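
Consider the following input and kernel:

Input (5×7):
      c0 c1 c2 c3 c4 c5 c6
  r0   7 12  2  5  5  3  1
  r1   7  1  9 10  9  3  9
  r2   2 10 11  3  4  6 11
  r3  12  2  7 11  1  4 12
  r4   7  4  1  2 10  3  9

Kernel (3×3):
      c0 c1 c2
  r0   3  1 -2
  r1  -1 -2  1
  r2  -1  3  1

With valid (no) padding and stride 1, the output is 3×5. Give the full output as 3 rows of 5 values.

Output[0,0]: The receptive field on the input at this output position is [7 12 2 / 7 1 9 / 2 10 11]. Elementwise product with the kernel and sum: 7·3 + 12·1 + 2·-2 + 7·-1 + 1·-2 + 9·1 + 2·-1 + 10·3 + 11·1.
Output[0,1]: The receptive field on the input at this output position is [12 2 5 / 1 9 10 / 10 11 3]. Elementwise product with the kernel and sum: 12·3 + 2·1 + 5·-2 + 1·-1 + 9·-2 + 10·1 + 10·-1 + 11·3 + 3·1.

68 45 -17 4 35
-6 -7 33 24 30
-9 31 15 23 7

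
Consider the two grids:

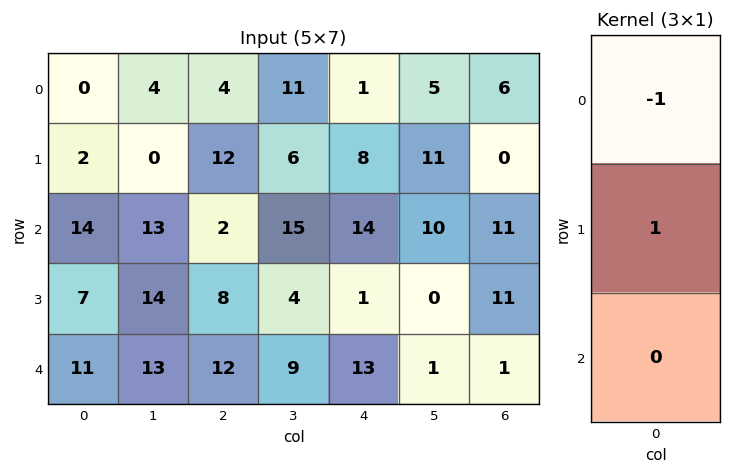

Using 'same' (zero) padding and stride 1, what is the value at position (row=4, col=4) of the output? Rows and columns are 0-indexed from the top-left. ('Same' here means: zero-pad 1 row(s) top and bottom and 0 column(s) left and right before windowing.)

12

The receptive field on the zero-padded input at this output position is [1 / 13 / 0]. Elementwise product with the kernel and sum: 1·-1 + 13·1.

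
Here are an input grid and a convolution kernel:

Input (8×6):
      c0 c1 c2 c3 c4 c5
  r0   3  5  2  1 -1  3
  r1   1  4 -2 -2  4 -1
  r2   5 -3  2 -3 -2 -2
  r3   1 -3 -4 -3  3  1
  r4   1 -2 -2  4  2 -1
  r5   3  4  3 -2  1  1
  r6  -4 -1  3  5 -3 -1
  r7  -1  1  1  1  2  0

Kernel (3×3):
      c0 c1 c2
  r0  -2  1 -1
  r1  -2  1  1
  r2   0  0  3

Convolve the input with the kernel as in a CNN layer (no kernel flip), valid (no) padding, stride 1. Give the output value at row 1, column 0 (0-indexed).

-19

The receptive field on the input at this output position is [1 4 -2 / 5 -3 2 / 1 -3 -4]. Elementwise product with the kernel and sum: 1·-2 + 4·1 + -2·-1 + 5·-2 + -3·1 + 2·1 + -4·3.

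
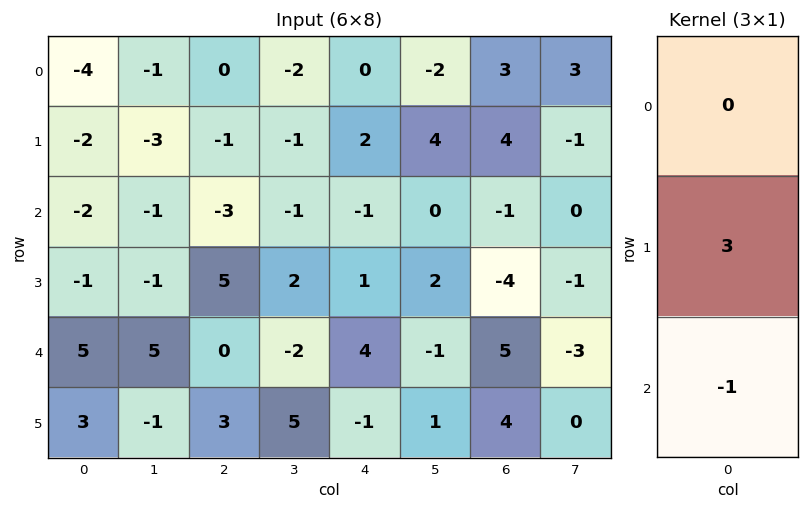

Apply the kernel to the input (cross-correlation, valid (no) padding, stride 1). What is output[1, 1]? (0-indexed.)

The receptive field on the input at this output position is [-3 / -1 / -1]. Elementwise product with the kernel and sum: -1·3 + -1·-1.

-2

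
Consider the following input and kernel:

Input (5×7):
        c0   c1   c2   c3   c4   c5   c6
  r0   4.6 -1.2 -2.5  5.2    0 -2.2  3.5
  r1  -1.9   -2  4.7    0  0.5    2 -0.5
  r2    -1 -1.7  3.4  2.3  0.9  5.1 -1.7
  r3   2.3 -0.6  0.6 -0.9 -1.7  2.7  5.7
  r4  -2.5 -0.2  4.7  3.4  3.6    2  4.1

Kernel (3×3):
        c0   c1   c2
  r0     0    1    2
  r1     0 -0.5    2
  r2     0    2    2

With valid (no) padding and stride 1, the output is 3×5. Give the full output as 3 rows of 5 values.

Output[0,0]: The receptive field on the input at this output position is [4.6 -1.2 -2.5 / -1.9 -2 4.7 / -1 -1.7 3.4]. Elementwise product with the kernel and sum: -1.2·1 + -2.5·2 + -2·-0.5 + 4.7·2 + -1.7·2 + 3.4·2.
Output[0,1]: The receptive field on the input at this output position is [-1.2 -2.5 5.2 / -2 4.7 0 / -1.7 3.4 2.3]. Elementwise product with the kernel and sum: -2.5·1 + 5.2·2 + 4.7·-0.5 + 0·2 + 3.4·2 + 2.3·2.

7.6 16.95 12.6 11.35 9.6
15.05 7 -3.55 16.25 11.85
15.6 22.1 15.15 28.55 23.95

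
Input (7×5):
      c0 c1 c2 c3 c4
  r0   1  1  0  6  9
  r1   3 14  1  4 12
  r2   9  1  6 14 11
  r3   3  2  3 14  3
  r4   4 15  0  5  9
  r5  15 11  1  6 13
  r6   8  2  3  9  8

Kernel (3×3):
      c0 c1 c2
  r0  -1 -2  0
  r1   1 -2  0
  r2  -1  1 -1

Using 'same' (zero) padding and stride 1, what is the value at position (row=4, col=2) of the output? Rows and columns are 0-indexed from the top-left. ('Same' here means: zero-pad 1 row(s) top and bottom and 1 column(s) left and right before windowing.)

The receptive field on the zero-padded input at this output position is [2 3 14 / 15 0 5 / 11 1 6]. Elementwise product with the kernel and sum: 2·-1 + 3·-2 + 15·1 + 0·-2 + 11·-1 + 1·1 + 6·-1.

-9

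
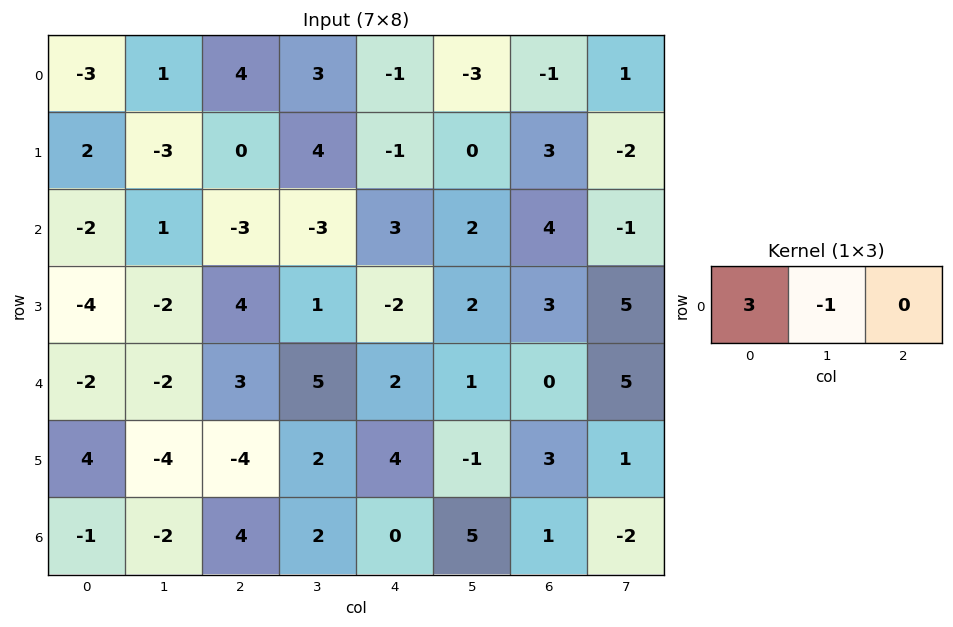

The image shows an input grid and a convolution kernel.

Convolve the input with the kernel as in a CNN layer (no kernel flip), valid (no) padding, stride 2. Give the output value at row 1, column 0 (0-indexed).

-7

The receptive field on the input at this output position is [-2 1 -3]. Elementwise product with the kernel and sum: -2·3 + 1·-1.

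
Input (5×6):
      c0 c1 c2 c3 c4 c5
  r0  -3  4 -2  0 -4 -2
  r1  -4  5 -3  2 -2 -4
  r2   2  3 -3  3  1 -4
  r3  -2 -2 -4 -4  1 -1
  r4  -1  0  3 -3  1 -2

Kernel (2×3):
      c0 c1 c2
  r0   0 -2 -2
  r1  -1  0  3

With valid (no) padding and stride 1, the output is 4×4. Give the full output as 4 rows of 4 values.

Output[0,0]: The receptive field on the input at this output position is [-3 4 -2 / -4 5 -3]. Elementwise product with the kernel and sum: 4·-2 + -2·-2 + -4·-1 + -3·3.
Output[0,1]: The receptive field on the input at this output position is [4 -2 0 / 5 -3 2]. Elementwise product with the kernel and sum: -2·-2 + 0·-2 + 5·-1 + 2·3.

-9 5 5 -2
-15 8 6 -3
-10 -10 -1 7
22 7 6 -3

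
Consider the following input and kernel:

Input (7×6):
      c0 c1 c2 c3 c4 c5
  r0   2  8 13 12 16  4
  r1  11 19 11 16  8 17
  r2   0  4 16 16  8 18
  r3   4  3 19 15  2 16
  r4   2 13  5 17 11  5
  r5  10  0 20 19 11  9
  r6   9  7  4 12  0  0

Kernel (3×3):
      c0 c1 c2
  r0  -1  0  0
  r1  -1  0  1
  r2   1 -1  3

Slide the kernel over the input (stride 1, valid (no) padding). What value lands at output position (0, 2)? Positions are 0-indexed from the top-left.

8

The receptive field on the input at this output position is [13 12 16 / 11 16 8 / 16 16 8]. Elementwise product with the kernel and sum: 13·-1 + 11·-1 + 8·1 + 16·1 + 16·-1 + 8·3.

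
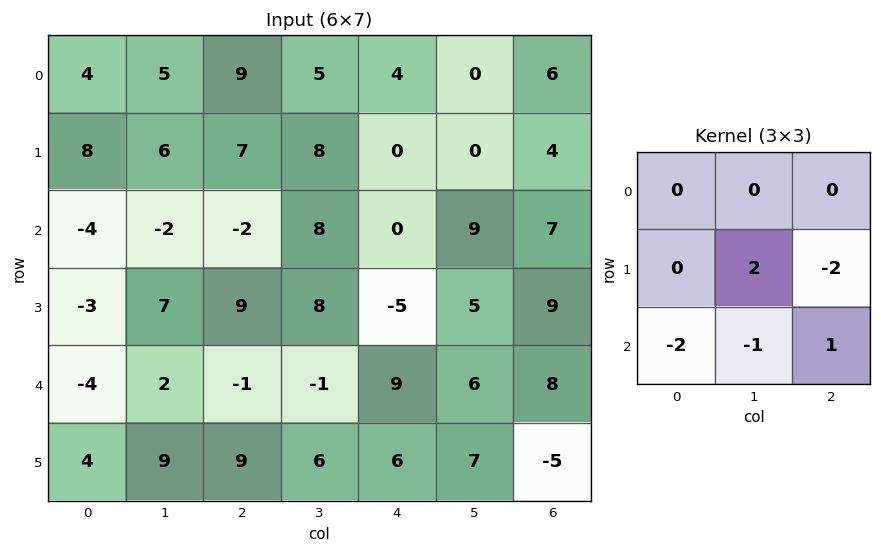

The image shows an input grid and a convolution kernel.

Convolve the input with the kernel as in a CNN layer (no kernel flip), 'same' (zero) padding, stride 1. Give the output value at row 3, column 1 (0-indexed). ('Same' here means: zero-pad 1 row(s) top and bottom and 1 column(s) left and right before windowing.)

1

The receptive field on the zero-padded input at this output position is [-4 -2 -2 / -3 7 9 / -4 2 -1]. Elementwise product with the kernel and sum: 7·2 + 9·-2 + -4·-2 + 2·-1 + -1·1.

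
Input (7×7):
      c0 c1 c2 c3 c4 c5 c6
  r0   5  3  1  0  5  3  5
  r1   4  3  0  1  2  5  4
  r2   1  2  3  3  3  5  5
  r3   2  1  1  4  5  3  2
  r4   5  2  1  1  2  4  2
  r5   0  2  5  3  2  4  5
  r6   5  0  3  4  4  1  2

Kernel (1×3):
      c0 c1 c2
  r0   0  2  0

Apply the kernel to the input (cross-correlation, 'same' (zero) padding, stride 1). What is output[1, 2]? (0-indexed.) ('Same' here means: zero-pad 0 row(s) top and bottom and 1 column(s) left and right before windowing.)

The receptive field on the zero-padded input at this output position is [3 0 1]. Elementwise product with the kernel and sum: 0·2.

0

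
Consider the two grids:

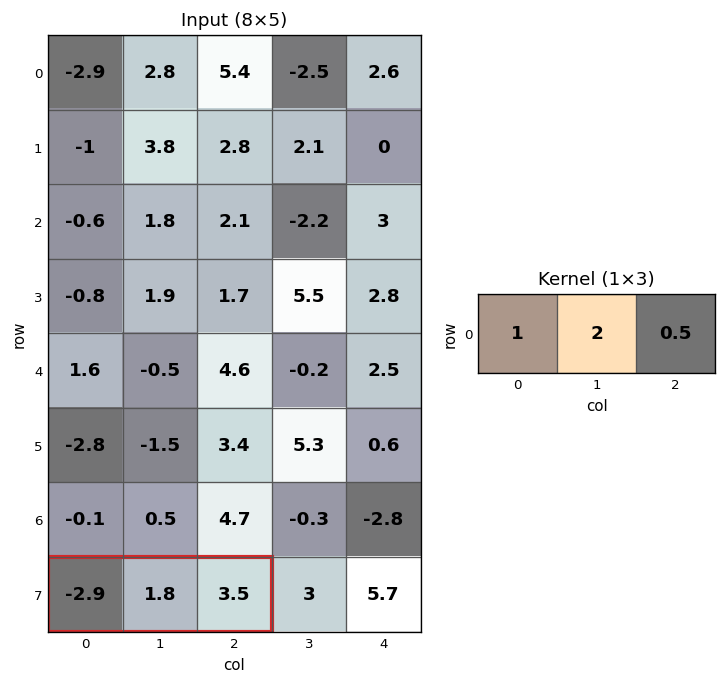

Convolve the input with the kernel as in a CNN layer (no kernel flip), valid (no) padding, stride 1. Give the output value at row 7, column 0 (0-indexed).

2.45

The receptive field on the input at this output position is [-2.9 1.8 3.5]. Elementwise product with the kernel and sum: -2.9·1 + 1.8·2 + 3.5·0.5.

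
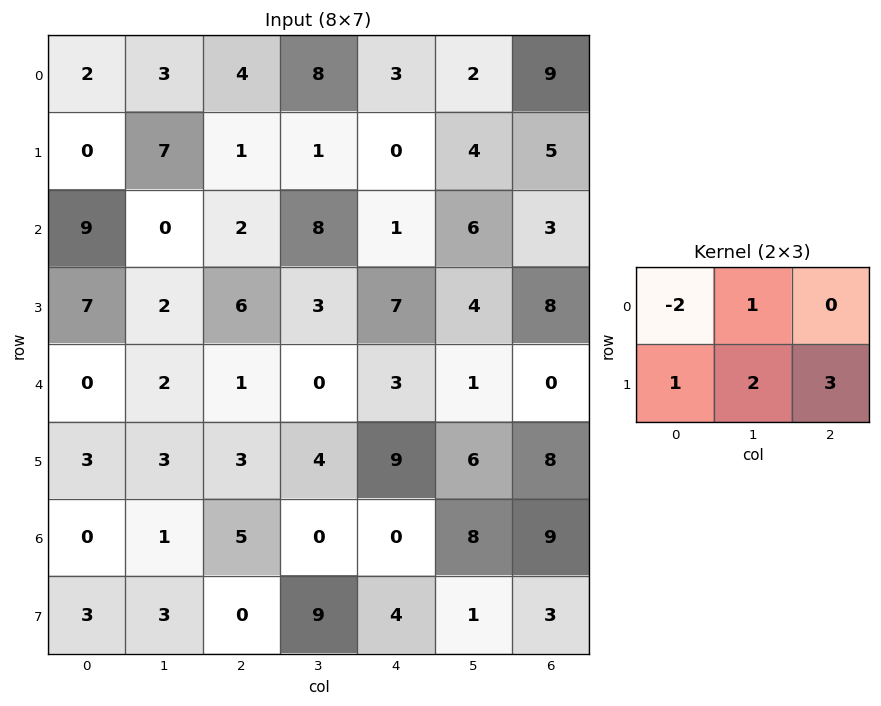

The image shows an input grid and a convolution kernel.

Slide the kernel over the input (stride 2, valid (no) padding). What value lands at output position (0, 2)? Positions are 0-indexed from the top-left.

The receptive field on the input at this output position is [3 2 9 / 0 4 5]. Elementwise product with the kernel and sum: 3·-2 + 2·1 + 0·1 + 4·2 + 5·3.

19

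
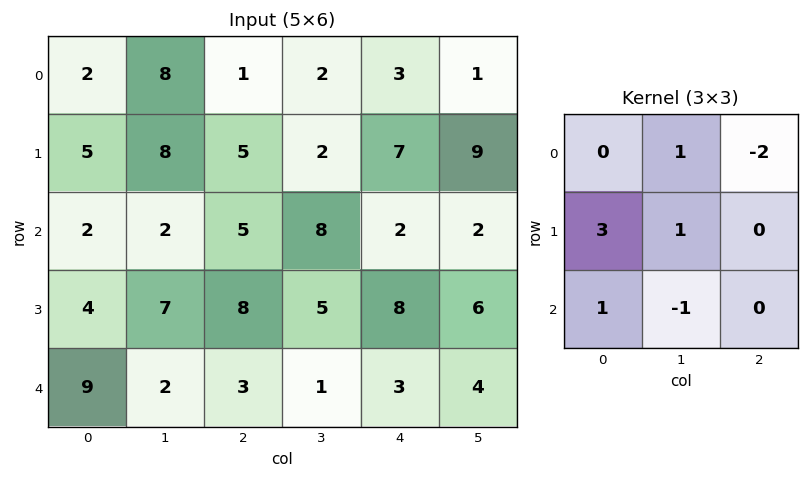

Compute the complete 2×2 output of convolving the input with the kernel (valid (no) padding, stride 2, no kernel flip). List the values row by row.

29 10
18 35

Output[0,0]: The receptive field on the input at this output position is [2 8 1 / 5 8 5 / 2 2 5]. Elementwise product with the kernel and sum: 8·1 + 1·-2 + 5·3 + 8·1 + 2·1 + 2·-1.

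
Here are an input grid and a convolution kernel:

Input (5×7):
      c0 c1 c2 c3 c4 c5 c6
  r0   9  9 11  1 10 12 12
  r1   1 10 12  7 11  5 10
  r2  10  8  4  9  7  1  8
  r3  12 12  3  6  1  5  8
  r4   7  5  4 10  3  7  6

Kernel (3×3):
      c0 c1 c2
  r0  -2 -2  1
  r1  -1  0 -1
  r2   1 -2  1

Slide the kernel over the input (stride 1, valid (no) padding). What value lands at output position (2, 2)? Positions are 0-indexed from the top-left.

The receptive field on the input at this output position is [4 9 7 / 3 6 1 / 4 10 3]. Elementwise product with the kernel and sum: 4·-2 + 9·-2 + 7·1 + 3·-1 + 1·-1 + 4·1 + 10·-2 + 3·1.

-36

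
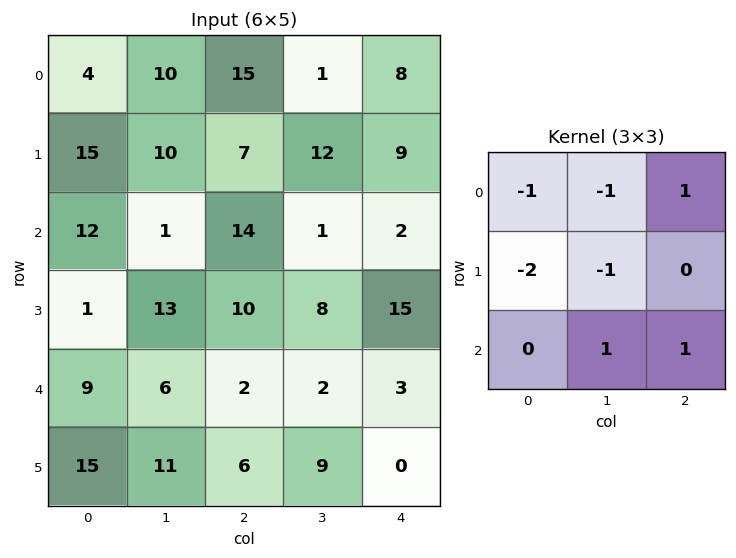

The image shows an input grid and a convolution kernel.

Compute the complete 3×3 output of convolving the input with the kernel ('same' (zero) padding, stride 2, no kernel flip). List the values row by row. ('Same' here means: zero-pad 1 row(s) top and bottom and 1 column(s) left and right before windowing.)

Output[0,0]: The receptive field on the zero-padded input at this output position is [0 0 0 / 0 4 10 / 0 15 10]. Elementwise product with the kernel and sum: 0·-1 + 0·-1 + 0·1 + 0·-2 + 4·-1 + 15·1 + 10·1.
Output[0,1]: The receptive field on the zero-padded input at this output position is [0 0 0 / 10 15 1 / 10 7 12]. Elementwise product with the kernel and sum: 0·-1 + 0·-1 + 0·1 + 10·-2 + 15·-1 + 7·1 + 12·1.

21 -16 -1
-3 -3 -10
29 -14 -30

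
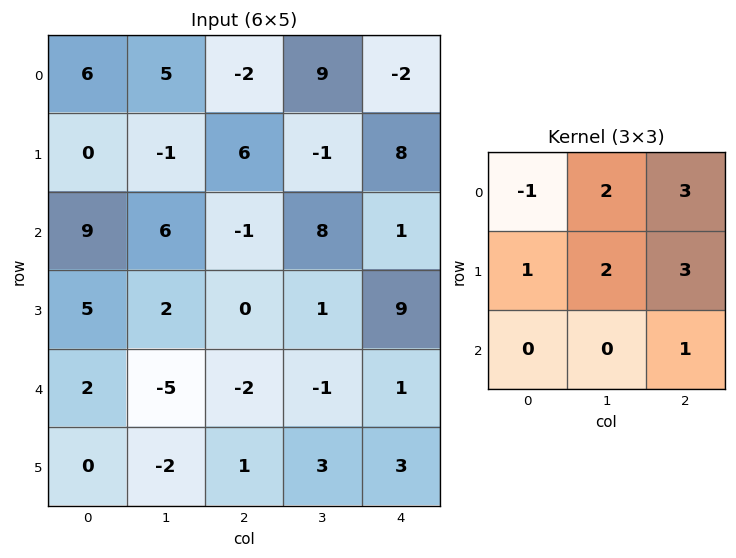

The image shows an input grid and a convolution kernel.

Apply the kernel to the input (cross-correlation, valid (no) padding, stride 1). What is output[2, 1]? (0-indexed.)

20

The receptive field on the input at this output position is [6 -1 8 / 2 0 1 / -5 -2 -1]. Elementwise product with the kernel and sum: 6·-1 + -1·2 + 8·3 + 2·1 + 0·2 + 1·3 + -1·1.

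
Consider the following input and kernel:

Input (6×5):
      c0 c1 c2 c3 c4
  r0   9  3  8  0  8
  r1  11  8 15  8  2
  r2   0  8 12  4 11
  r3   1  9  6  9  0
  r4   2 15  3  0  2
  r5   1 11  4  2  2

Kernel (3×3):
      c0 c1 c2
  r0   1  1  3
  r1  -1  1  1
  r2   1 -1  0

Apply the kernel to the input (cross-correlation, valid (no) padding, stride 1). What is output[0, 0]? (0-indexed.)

The receptive field on the input at this output position is [9 3 8 / 11 8 15 / 0 8 12]. Elementwise product with the kernel and sum: 9·1 + 3·1 + 8·3 + 11·-1 + 8·1 + 15·1 + 0·1 + 8·-1.

40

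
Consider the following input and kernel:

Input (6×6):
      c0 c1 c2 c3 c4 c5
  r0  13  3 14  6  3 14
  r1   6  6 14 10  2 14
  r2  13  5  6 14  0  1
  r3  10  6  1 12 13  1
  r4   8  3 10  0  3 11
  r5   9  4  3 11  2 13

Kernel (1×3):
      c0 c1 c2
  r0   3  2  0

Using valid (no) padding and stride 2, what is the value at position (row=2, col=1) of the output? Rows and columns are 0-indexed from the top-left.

30

The receptive field on the input at this output position is [10 0 3]. Elementwise product with the kernel and sum: 10·3 + 0·2.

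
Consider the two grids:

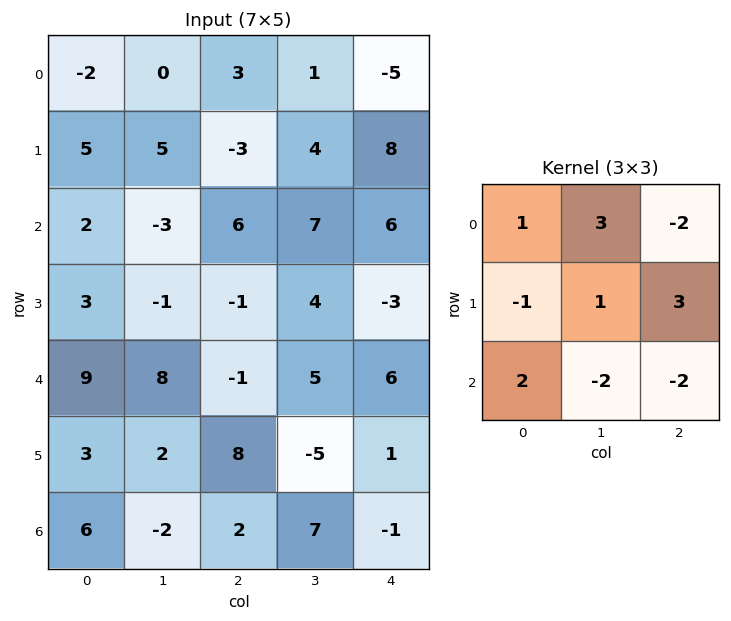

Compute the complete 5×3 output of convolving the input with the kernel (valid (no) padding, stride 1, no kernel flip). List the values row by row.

-19 -21 33
49 10 8
-22 21 -13
-16 -8 65
70 -36 -16

Output[0,0]: The receptive field on the input at this output position is [-2 0 3 / 5 5 -3 / 2 -3 6]. Elementwise product with the kernel and sum: -2·1 + 0·3 + 3·-2 + 5·-1 + 5·1 + -3·3 + 2·2 + -3·-2 + 6·-2.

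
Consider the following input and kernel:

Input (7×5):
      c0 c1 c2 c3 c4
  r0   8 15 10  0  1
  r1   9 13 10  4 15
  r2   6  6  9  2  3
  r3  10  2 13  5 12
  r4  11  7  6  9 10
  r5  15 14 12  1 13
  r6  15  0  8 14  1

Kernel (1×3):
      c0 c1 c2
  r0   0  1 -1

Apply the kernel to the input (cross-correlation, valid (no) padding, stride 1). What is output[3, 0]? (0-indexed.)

-11

The receptive field on the input at this output position is [10 2 13]. Elementwise product with the kernel and sum: 2·1 + 13·-1.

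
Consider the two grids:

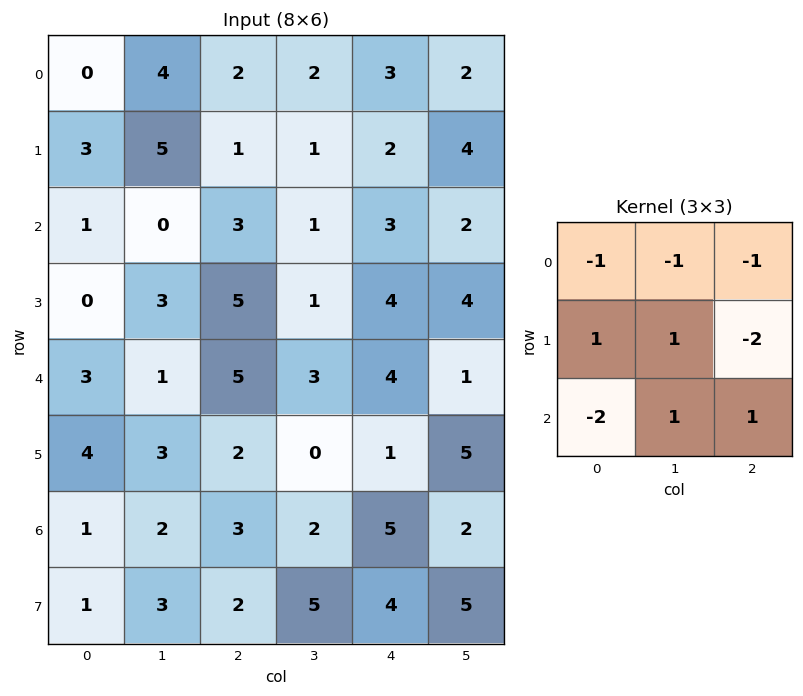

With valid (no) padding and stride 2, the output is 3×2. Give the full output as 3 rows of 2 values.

Output[0,0]: The receptive field on the input at this output position is [0 4 2 / 3 5 1 / 1 0 3]. Elementwise product with the kernel and sum: 0·-1 + 4·-1 + 2·-1 + 3·1 + 5·1 + 1·-2 + 1·-2 + 0·1 + 3·1.

1 -11
-11 -12
-3 -11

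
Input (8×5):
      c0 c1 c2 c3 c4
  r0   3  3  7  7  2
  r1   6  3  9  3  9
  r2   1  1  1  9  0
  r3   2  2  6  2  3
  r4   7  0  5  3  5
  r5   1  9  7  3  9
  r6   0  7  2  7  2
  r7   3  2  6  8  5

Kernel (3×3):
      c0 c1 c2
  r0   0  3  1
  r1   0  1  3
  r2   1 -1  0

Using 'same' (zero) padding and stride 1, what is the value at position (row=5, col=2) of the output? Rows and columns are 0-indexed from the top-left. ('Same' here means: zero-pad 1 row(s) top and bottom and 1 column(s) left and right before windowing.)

39

The receptive field on the zero-padded input at this output position is [0 5 3 / 9 7 3 / 7 2 7]. Elementwise product with the kernel and sum: 5·3 + 3·1 + 7·1 + 3·3 + 7·1 + 2·-1.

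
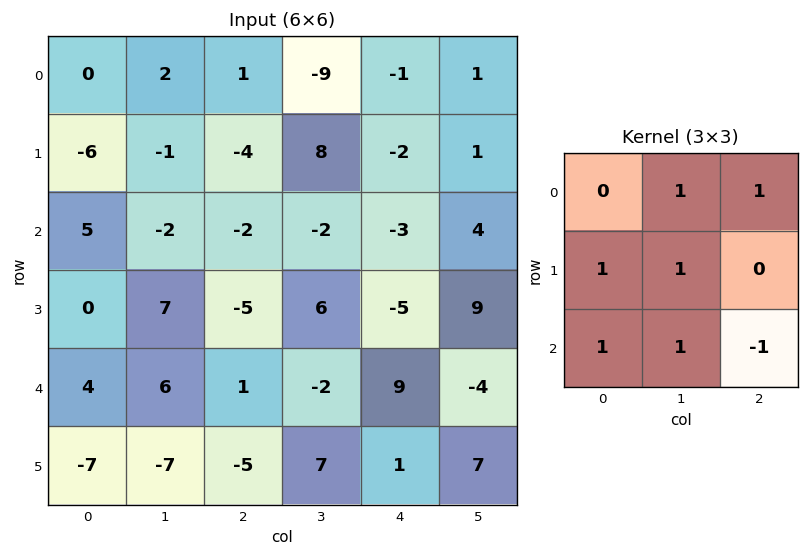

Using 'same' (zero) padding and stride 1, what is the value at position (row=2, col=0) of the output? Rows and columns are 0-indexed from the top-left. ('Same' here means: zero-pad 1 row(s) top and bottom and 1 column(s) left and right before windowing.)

The receptive field on the zero-padded input at this output position is [0 -6 -1 / 0 5 -2 / 0 0 7]. Elementwise product with the kernel and sum: -6·1 + -1·1 + 0·1 + 5·1 + 0·1 + 0·1 + 7·-1.

-9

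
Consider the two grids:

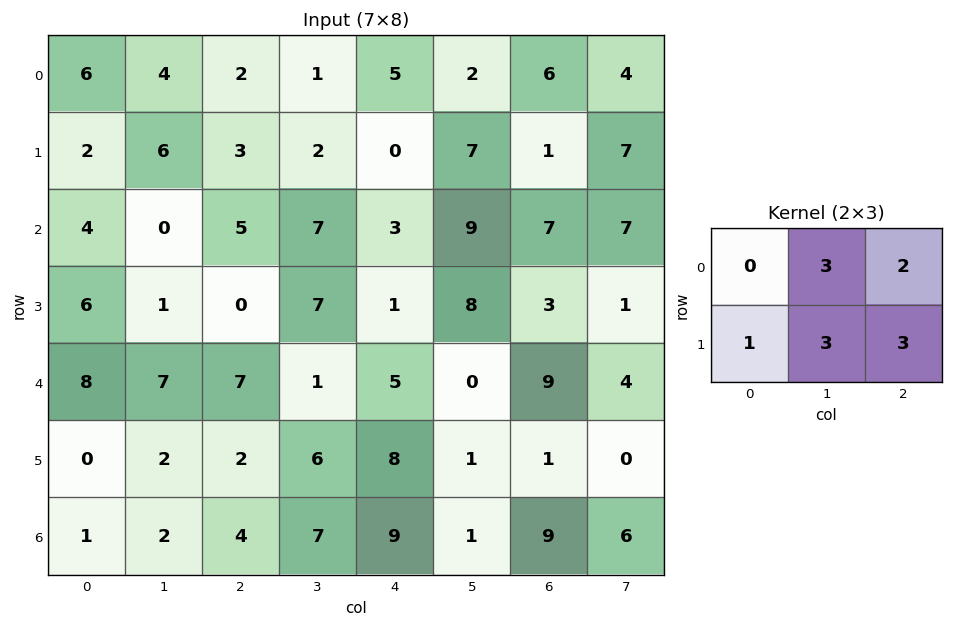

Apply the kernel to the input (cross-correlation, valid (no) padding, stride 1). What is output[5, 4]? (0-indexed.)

44

The receptive field on the input at this output position is [8 1 1 / 9 1 9]. Elementwise product with the kernel and sum: 1·3 + 1·2 + 9·1 + 1·3 + 9·3.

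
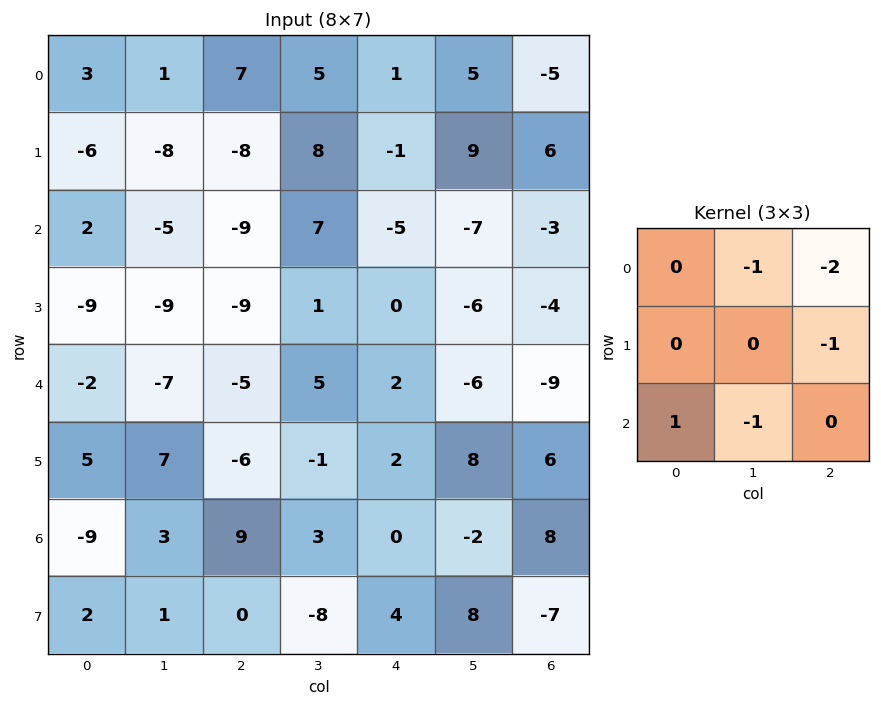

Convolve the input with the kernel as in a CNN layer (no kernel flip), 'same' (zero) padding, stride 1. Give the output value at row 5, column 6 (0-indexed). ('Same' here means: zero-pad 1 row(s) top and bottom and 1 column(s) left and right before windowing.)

-1

The receptive field on the zero-padded input at this output position is [-6 -9 0 / 8 6 0 / -2 8 0]. Elementwise product with the kernel and sum: -9·-1 + 0·-2 + 0·-1 + -2·1 + 8·-1.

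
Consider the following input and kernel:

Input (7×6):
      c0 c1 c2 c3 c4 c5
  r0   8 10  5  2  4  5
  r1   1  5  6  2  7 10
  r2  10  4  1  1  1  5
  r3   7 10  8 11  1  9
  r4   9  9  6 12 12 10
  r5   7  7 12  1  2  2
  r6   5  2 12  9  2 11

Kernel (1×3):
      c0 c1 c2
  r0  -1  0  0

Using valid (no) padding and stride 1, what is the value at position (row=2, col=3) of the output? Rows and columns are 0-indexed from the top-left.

The receptive field on the input at this output position is [1 1 5]. Elementwise product with the kernel and sum: 1·-1.

-1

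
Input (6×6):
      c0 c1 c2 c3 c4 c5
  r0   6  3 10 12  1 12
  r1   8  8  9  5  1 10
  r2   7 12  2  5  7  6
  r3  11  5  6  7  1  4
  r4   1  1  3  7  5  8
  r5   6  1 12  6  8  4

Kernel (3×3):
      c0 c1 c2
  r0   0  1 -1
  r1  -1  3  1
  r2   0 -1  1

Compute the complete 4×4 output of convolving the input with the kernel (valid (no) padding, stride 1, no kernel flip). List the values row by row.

Output[0,0]: The receptive field on the input at this output position is [6 3 10 / 8 8 9 / 7 12 2]. Elementwise product with the kernel and sum: 3·1 + 10·-1 + 8·-1 + 8·3 + 9·1 + 12·-1 + 2·1.
Output[0,1]: The receptive field on the input at this output position is [3 10 12 / 8 9 5 / 12 2 5]. Elementwise product with the kernel and sum: 10·1 + 12·-1 + 8·-1 + 9·3 + 5·1 + 2·-1 + 5·1.

8 25 20 -4
31 4 18 16
22 21 12 4
15 8 31 9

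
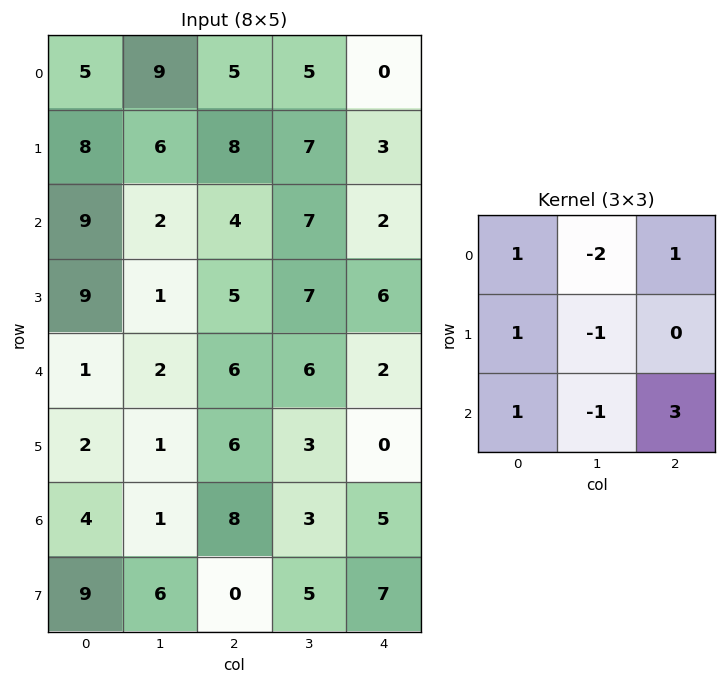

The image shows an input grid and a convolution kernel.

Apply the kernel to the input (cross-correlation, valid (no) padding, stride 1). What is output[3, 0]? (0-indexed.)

The receptive field on the input at this output position is [9 1 5 / 1 2 6 / 2 1 6]. Elementwise product with the kernel and sum: 9·1 + 1·-2 + 5·1 + 1·1 + 2·-1 + 2·1 + 1·-1 + 6·3.

30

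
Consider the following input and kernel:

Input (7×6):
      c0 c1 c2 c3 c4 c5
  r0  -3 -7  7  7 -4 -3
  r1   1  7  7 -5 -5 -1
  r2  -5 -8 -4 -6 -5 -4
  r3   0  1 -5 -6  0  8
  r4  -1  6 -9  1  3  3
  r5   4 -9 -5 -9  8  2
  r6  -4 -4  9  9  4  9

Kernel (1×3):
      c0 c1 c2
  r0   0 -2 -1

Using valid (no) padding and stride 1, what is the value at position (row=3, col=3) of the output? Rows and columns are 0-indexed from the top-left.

The receptive field on the input at this output position is [-6 0 8]. Elementwise product with the kernel and sum: 0·-2 + 8·-1.

-8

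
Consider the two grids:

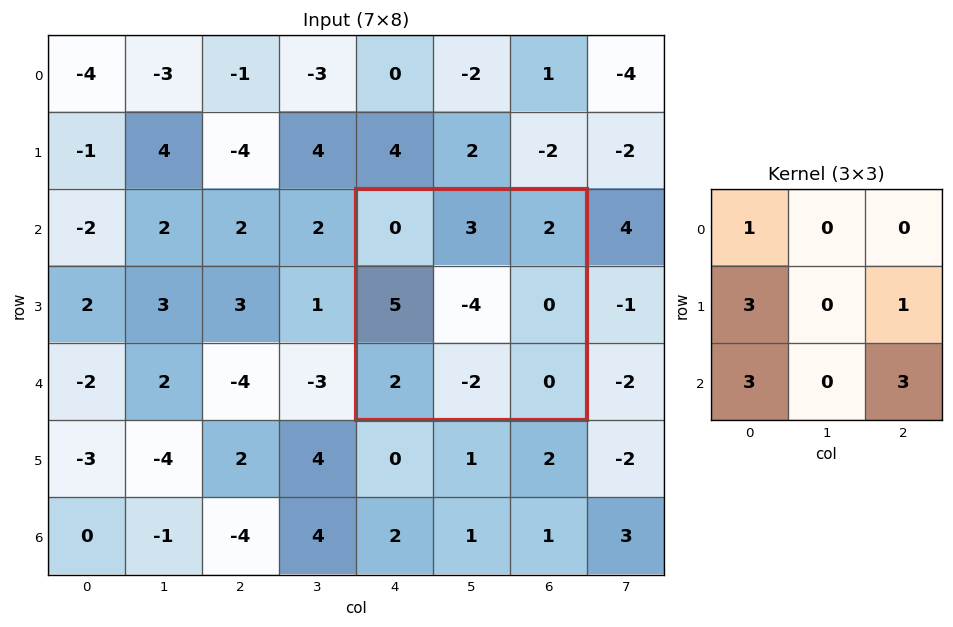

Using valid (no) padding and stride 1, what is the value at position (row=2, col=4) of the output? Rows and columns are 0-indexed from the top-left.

The receptive field on the input at this output position is [0 3 2 / 5 -4 0 / 2 -2 0]. Elementwise product with the kernel and sum: 0·1 + 5·3 + 0·1 + 2·3 + 0·3.

21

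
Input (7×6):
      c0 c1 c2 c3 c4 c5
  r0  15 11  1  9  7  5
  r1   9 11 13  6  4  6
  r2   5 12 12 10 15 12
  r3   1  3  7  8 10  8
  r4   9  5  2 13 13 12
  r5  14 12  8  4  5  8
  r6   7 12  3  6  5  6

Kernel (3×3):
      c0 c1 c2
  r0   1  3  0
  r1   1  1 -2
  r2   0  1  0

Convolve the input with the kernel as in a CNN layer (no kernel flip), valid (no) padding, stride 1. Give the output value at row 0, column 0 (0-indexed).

54

The receptive field on the input at this output position is [15 11 1 / 9 11 13 / 5 12 12]. Elementwise product with the kernel and sum: 15·1 + 11·3 + 9·1 + 11·1 + 13·-2 + 12·1.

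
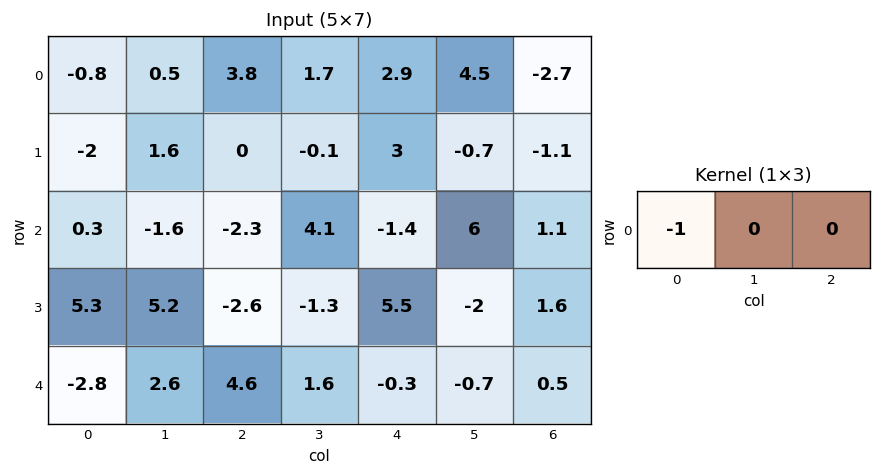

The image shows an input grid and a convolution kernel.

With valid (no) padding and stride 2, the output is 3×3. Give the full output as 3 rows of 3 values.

0.8 -3.8 -2.9
-0.3 2.3 1.4
2.8 -4.6 0.3

Output[0,0]: The receptive field on the input at this output position is [-0.8 0.5 3.8]. Elementwise product with the kernel and sum: -0.8·-1.
Output[0,1]: The receptive field on the input at this output position is [3.8 1.7 2.9]. Elementwise product with the kernel and sum: 3.8·-1.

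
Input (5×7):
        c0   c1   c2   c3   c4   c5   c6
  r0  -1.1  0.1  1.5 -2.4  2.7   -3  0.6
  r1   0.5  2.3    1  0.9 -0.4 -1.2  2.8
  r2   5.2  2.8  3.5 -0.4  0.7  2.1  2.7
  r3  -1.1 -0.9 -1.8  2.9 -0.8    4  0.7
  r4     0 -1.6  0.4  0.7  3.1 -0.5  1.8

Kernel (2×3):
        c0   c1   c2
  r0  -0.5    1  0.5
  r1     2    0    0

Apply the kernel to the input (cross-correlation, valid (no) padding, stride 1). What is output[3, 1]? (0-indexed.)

-3.1

The receptive field on the input at this output position is [-0.9 -1.8 2.9 / -1.6 0.4 0.7]. Elementwise product with the kernel and sum: -0.9·-0.5 + -1.8·1 + 2.9·0.5 + -1.6·2.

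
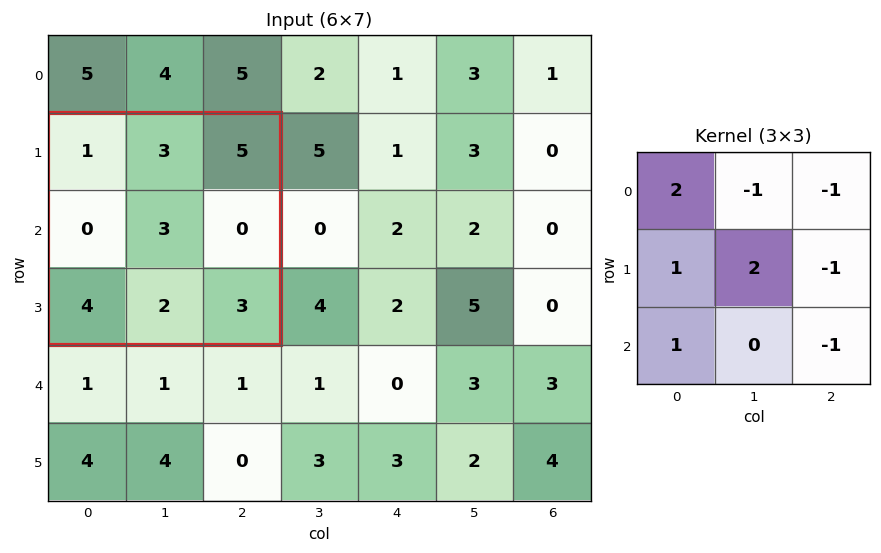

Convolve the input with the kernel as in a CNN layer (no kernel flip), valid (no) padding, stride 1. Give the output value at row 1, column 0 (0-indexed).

1

The receptive field on the input at this output position is [1 3 5 / 0 3 0 / 4 2 3]. Elementwise product with the kernel and sum: 1·2 + 3·-1 + 5·-1 + 0·1 + 3·2 + 0·-1 + 4·1 + 3·-1.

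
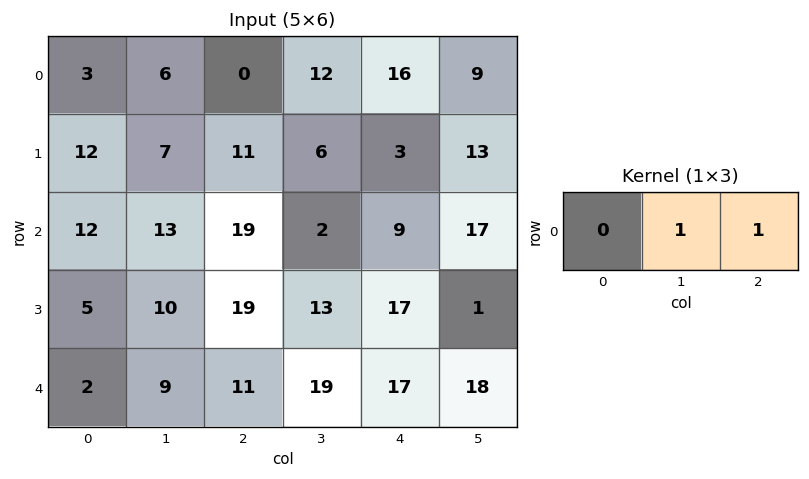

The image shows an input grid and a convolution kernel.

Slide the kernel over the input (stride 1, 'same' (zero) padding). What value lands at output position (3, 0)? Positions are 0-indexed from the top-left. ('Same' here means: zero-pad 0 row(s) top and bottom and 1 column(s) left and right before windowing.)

15

The receptive field on the zero-padded input at this output position is [0 5 10]. Elementwise product with the kernel and sum: 5·1 + 10·1.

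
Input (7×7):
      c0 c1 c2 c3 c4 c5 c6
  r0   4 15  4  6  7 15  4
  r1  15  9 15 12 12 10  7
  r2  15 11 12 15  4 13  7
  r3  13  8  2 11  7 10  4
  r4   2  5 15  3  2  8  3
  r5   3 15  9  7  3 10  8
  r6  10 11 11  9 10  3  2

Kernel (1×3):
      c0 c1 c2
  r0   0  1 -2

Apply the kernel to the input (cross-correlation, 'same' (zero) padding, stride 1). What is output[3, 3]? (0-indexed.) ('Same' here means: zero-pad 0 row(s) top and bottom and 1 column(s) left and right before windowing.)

-3

The receptive field on the zero-padded input at this output position is [2 11 7]. Elementwise product with the kernel and sum: 11·1 + 7·-2.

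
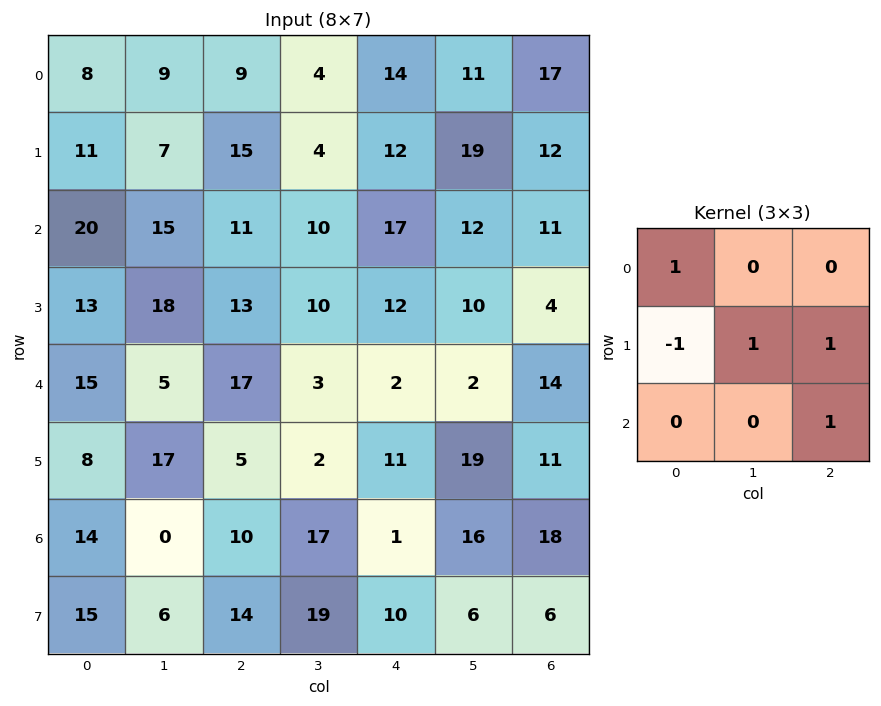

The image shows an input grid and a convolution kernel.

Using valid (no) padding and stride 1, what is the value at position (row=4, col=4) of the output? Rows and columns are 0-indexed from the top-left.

39

The receptive field on the input at this output position is [2 2 14 / 11 19 11 / 1 16 18]. Elementwise product with the kernel and sum: 2·1 + 11·-1 + 19·1 + 11·1 + 18·1.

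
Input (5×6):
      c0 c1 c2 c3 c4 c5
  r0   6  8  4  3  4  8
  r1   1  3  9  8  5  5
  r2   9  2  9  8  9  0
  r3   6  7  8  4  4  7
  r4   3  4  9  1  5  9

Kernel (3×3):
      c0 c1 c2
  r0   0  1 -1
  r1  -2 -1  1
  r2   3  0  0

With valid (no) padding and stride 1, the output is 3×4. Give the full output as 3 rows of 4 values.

35 0 5 4
1 17 10 -13
-9 -5 10 7

Output[0,0]: The receptive field on the input at this output position is [6 8 4 / 1 3 9 / 9 2 9]. Elementwise product with the kernel and sum: 8·1 + 4·-1 + 1·-2 + 3·-1 + 9·1 + 9·3.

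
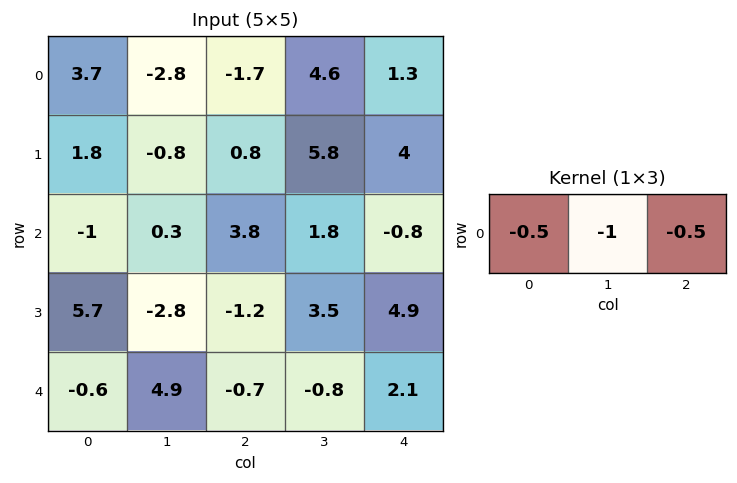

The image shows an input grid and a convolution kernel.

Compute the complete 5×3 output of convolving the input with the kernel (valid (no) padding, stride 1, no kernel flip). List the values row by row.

1.8 0.8 -4.4
-0.5 -3.3 -8.2
-1.7 -4.85 -3.3
0.55 0.85 -5.35
-4.25 -1.35 0.1

Output[0,0]: The receptive field on the input at this output position is [3.7 -2.8 -1.7]. Elementwise product with the kernel and sum: 3.7·-0.5 + -2.8·-1 + -1.7·-0.5.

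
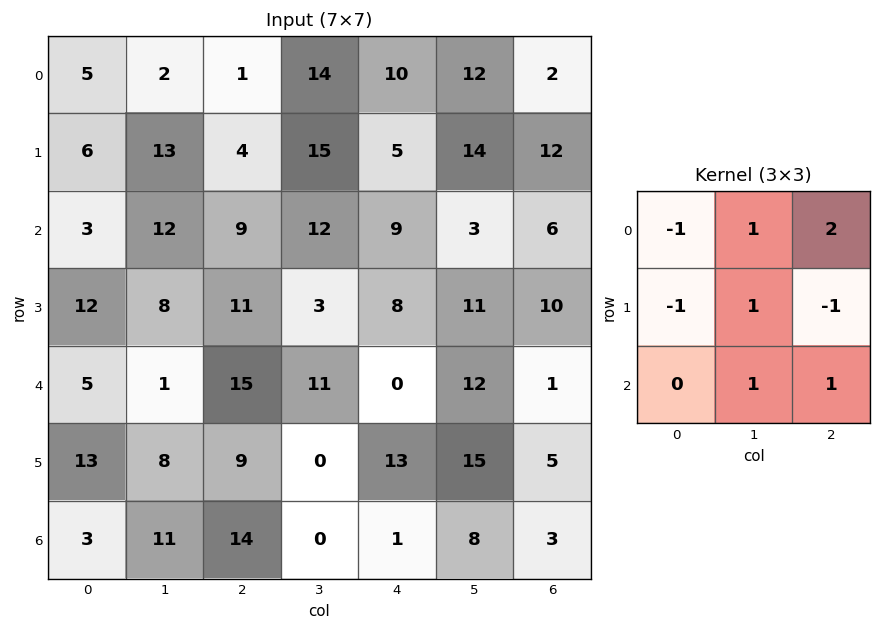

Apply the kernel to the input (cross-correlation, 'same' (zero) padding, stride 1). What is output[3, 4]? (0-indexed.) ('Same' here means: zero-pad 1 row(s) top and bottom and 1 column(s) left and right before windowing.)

9

The receptive field on the zero-padded input at this output position is [12 9 3 / 3 8 11 / 11 0 12]. Elementwise product with the kernel and sum: 12·-1 + 9·1 + 3·2 + 3·-1 + 8·1 + 11·-1 + 0·1 + 12·1.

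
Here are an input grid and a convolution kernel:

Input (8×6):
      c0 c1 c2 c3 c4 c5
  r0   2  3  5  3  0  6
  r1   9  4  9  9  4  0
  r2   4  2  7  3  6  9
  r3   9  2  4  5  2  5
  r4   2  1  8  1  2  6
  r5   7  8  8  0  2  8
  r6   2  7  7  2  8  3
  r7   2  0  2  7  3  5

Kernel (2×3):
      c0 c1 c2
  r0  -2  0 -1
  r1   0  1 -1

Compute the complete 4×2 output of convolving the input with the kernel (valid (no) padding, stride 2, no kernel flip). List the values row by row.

Output[0,0]: The receptive field on the input at this output position is [2 3 5 / 9 4 9]. Elementwise product with the kernel and sum: 2·-2 + 5·-1 + 4·1 + 9·-1.
Output[0,1]: The receptive field on the input at this output position is [5 3 0 / 9 9 4]. Elementwise product with the kernel and sum: 5·-2 + 0·-1 + 9·1 + 4·-1.

-14 -5
-17 -17
-12 -20
-13 -18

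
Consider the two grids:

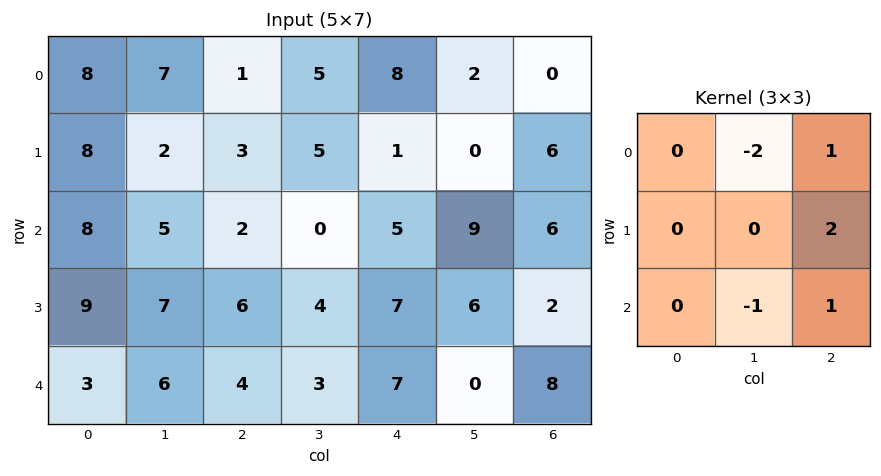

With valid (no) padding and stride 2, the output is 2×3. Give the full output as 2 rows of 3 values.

-10 5 5
2 23 0

Output[0,0]: The receptive field on the input at this output position is [8 7 1 / 8 2 3 / 8 5 2]. Elementwise product with the kernel and sum: 7·-2 + 1·1 + 3·2 + 5·-1 + 2·1.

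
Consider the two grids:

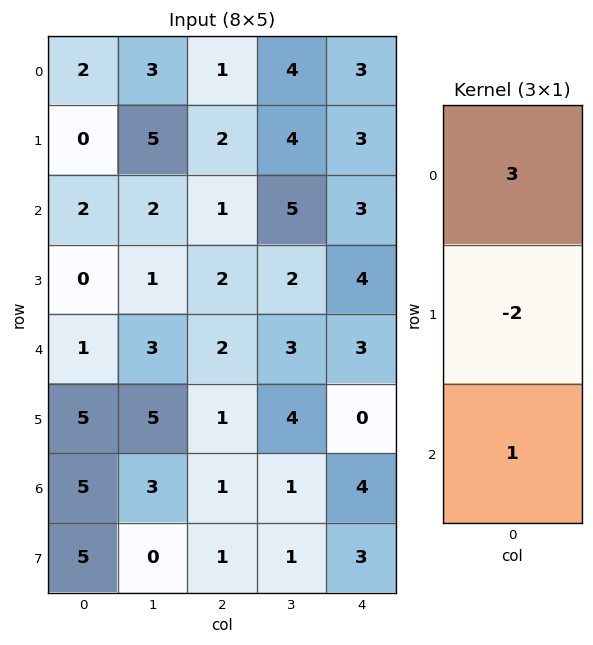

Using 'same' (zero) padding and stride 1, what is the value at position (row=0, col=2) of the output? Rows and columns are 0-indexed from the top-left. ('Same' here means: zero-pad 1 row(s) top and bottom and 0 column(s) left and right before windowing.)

0

The receptive field on the zero-padded input at this output position is [0 / 1 / 2]. Elementwise product with the kernel and sum: 0·3 + 1·-2 + 2·1.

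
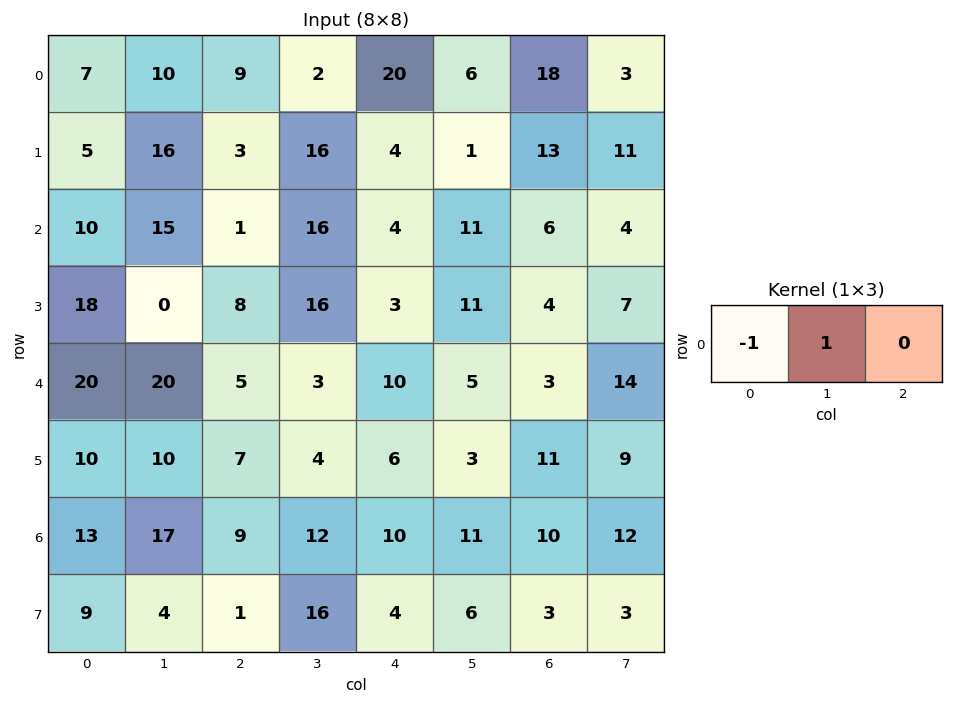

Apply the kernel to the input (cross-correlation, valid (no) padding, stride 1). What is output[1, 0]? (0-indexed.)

The receptive field on the input at this output position is [5 16 3]. Elementwise product with the kernel and sum: 5·-1 + 16·1.

11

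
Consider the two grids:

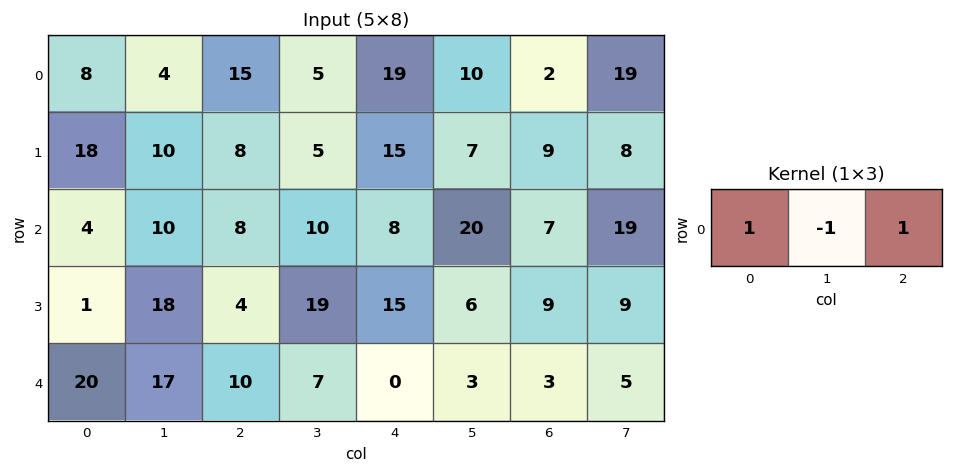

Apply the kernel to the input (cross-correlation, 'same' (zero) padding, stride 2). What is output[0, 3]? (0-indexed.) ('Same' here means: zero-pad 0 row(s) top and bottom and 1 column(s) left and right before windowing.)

27

The receptive field on the zero-padded input at this output position is [10 2 19]. Elementwise product with the kernel and sum: 10·1 + 2·-1 + 19·1.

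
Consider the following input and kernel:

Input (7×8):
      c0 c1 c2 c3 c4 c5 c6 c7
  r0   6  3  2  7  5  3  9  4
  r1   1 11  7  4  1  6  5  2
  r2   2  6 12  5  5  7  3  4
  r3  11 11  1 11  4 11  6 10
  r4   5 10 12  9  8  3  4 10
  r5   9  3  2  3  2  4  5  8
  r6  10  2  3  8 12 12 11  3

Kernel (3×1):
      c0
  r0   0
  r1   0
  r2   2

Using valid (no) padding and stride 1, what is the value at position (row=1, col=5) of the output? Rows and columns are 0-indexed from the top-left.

22

The receptive field on the input at this output position is [6 / 7 / 11]. Elementwise product with the kernel and sum: 11·2.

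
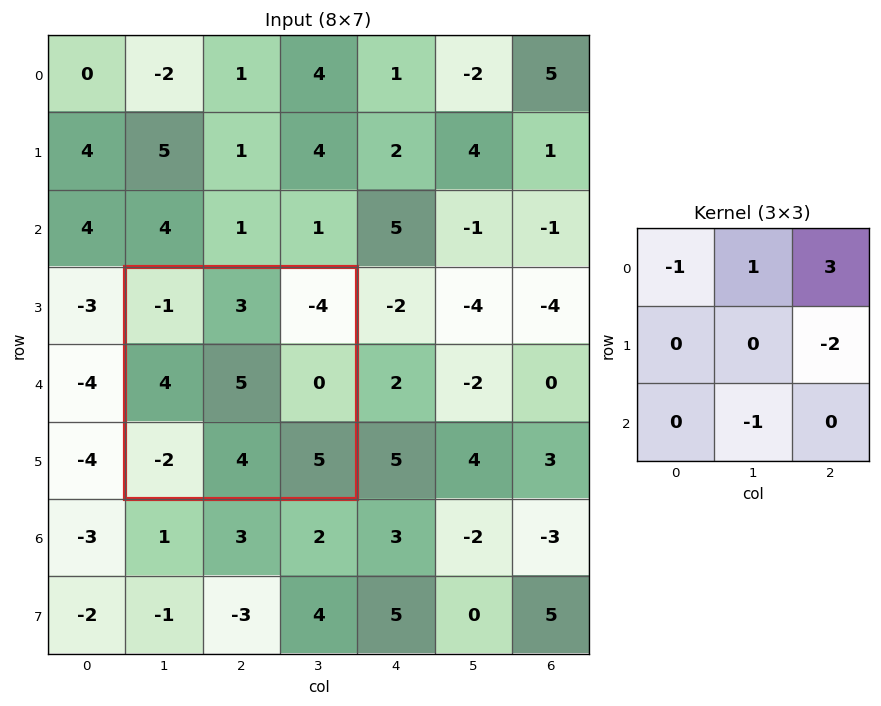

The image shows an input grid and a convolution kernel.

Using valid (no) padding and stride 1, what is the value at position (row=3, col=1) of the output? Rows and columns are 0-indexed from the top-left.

-12

The receptive field on the input at this output position is [-1 3 -4 / 4 5 0 / -2 4 5]. Elementwise product with the kernel and sum: -1·-1 + 3·1 + -4·3 + 0·-2 + 4·-1.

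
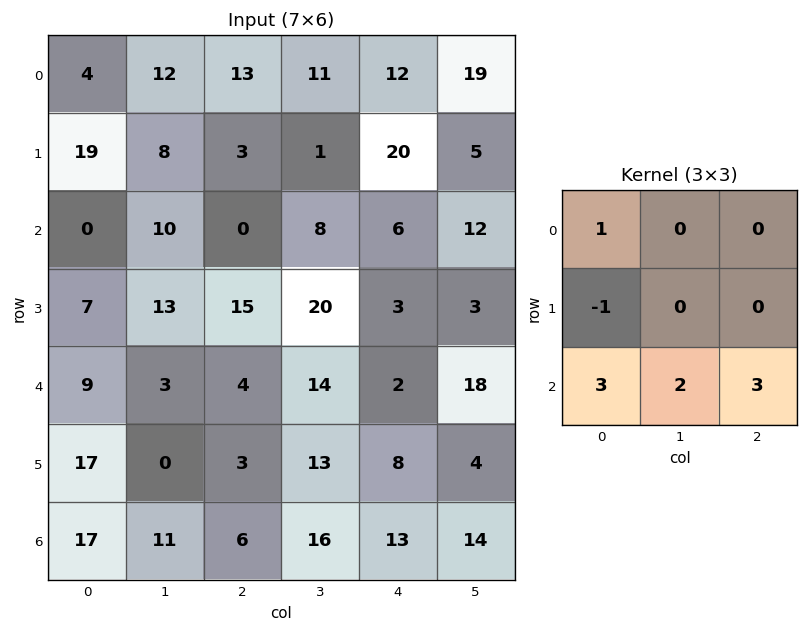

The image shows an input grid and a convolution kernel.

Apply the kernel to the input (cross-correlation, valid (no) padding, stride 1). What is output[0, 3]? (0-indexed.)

82

The receptive field on the input at this output position is [11 12 19 / 1 20 5 / 8 6 12]. Elementwise product with the kernel and sum: 11·1 + 1·-1 + 8·3 + 6·2 + 12·3.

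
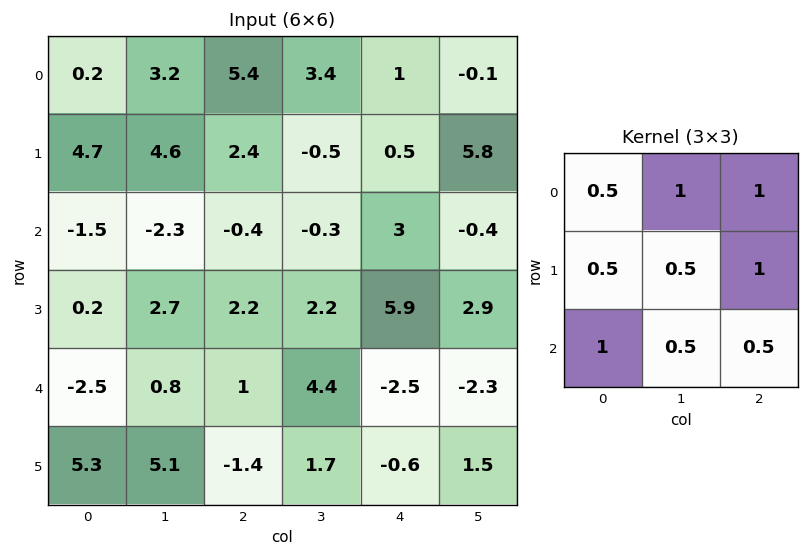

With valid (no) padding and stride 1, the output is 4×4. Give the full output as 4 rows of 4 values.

12.9 10.75 9.5 9.4
9.7 7.45 10.1 13.6
-1.4 6.3 12.55 11.4
12.3 16.3 8.55 10.7

Output[0,0]: The receptive field on the input at this output position is [0.2 3.2 5.4 / 4.7 4.6 2.4 / -1.5 -2.3 -0.4]. Elementwise product with the kernel and sum: 0.2·0.5 + 3.2·1 + 5.4·1 + 4.7·0.5 + 4.6·0.5 + 2.4·1 + -1.5·1 + -2.3·0.5 + -0.4·0.5.
Output[0,1]: The receptive field on the input at this output position is [3.2 5.4 3.4 / 4.6 2.4 -0.5 / -2.3 -0.4 -0.3]. Elementwise product with the kernel and sum: 3.2·0.5 + 5.4·1 + 3.4·1 + 4.6·0.5 + 2.4·0.5 + -0.5·1 + -2.3·1 + -0.4·0.5 + -0.3·0.5.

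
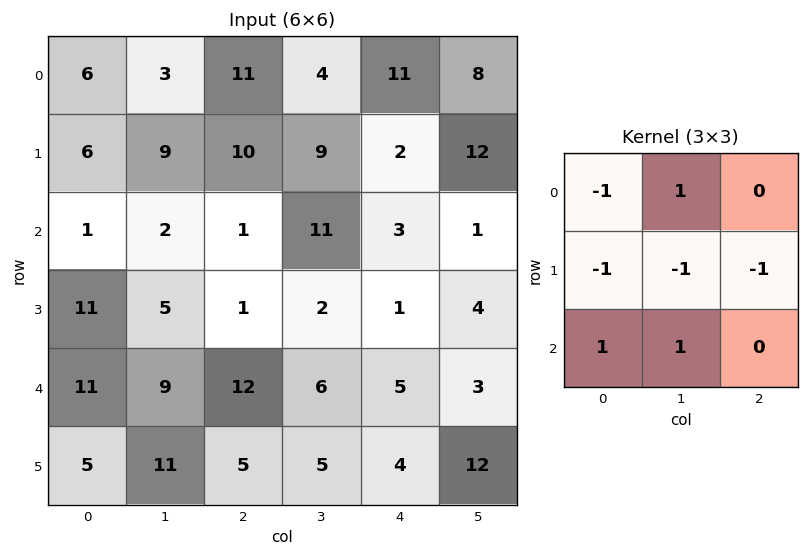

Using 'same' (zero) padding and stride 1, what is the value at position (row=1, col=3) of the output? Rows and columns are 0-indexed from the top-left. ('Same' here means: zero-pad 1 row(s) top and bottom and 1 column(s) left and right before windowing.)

The receptive field on the zero-padded input at this output position is [11 4 11 / 10 9 2 / 1 11 3]. Elementwise product with the kernel and sum: 11·-1 + 4·1 + 10·-1 + 9·-1 + 2·-1 + 1·1 + 11·1.

-16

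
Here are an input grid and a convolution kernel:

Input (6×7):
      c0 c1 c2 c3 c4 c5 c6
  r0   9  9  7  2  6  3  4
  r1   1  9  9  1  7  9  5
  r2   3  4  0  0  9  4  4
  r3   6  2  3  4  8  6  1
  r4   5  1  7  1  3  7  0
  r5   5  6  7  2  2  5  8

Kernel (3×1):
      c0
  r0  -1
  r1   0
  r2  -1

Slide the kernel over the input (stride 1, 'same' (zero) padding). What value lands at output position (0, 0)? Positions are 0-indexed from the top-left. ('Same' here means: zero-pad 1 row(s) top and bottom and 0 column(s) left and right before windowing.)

The receptive field on the zero-padded input at this output position is [0 / 9 / 1]. Elementwise product with the kernel and sum: 0·-1 + 1·-1.

-1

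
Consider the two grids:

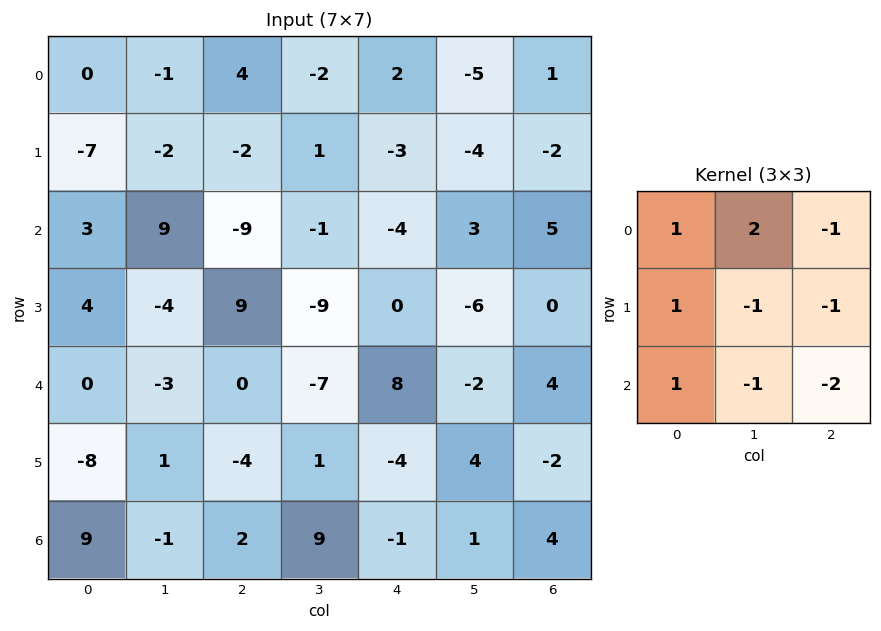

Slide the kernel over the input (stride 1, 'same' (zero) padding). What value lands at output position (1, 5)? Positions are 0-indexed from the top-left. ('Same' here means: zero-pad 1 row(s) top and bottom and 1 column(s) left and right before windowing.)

The receptive field on the zero-padded input at this output position is [2 -5 1 / -3 -4 -2 / -4 3 5]. Elementwise product with the kernel and sum: 2·1 + -5·2 + 1·-1 + -3·1 + -4·-1 + -2·-1 + -4·1 + 3·-1 + 5·-2.

-23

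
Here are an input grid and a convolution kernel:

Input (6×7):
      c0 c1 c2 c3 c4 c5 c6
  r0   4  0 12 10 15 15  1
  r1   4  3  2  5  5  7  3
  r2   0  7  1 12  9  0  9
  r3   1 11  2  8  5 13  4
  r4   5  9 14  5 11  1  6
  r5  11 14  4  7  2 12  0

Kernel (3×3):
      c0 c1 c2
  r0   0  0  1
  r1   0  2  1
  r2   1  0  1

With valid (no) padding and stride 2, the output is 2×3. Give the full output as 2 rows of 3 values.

Output[0,0]: The receptive field on the input at this output position is [4 0 12 / 4 3 2 / 0 7 1]. Elementwise product with the kernel and sum: 12·1 + 3·2 + 2·1 + 0·1 + 1·1.
Output[0,1]: The receptive field on the input at this output position is [12 10 15 / 2 5 5 / 1 12 9]. Elementwise product with the kernel and sum: 15·1 + 5·2 + 5·1 + 1·1 + 9·1.

21 40 36
44 55 56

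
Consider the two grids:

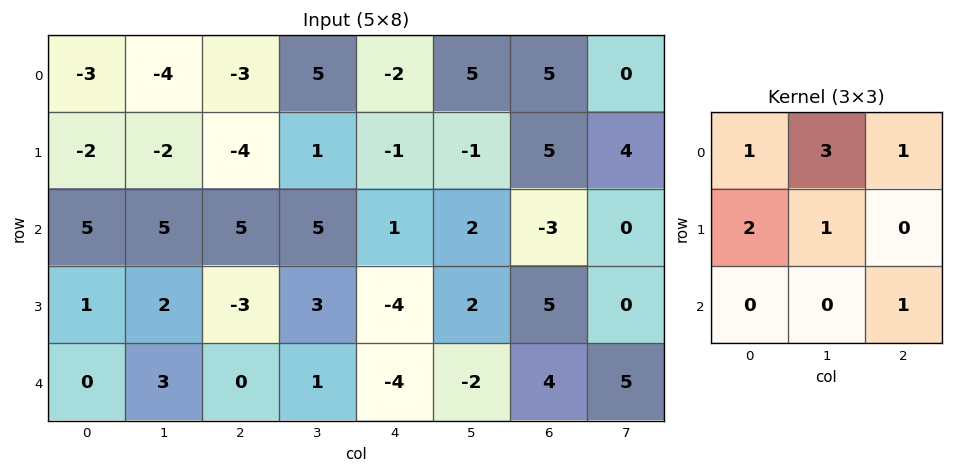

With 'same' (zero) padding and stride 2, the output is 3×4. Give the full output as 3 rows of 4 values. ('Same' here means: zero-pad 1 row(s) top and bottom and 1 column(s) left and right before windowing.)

Output[0,0]: The receptive field on the zero-padded input at this output position is [0 0 0 / 0 -3 -4 / 0 -2 -2]. Elementwise product with the kernel and sum: 0·1 + 0·3 + 0·1 + 0·2 + -3·1 + -2·1.
Output[0,1]: The receptive field on the zero-padded input at this output position is [0 0 0 / -4 -3 5 / -2 -4 1]. Elementwise product with the kernel and sum: 0·1 + 0·3 + 0·1 + -4·2 + -3·1 + 1·1.

-5 -10 7 19
-1 5 10 19
5 2 -9 17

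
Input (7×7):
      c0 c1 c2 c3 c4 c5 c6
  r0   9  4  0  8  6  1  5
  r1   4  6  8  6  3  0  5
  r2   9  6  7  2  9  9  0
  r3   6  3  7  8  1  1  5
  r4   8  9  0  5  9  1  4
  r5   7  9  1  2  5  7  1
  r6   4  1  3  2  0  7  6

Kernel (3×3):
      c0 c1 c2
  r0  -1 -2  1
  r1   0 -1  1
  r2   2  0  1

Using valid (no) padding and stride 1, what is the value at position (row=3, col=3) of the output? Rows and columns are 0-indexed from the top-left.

-6

The receptive field on the input at this output position is [8 1 1 / 5 9 1 / 2 5 7]. Elementwise product with the kernel and sum: 8·-1 + 1·-2 + 1·1 + 9·-1 + 1·1 + 2·2 + 7·1.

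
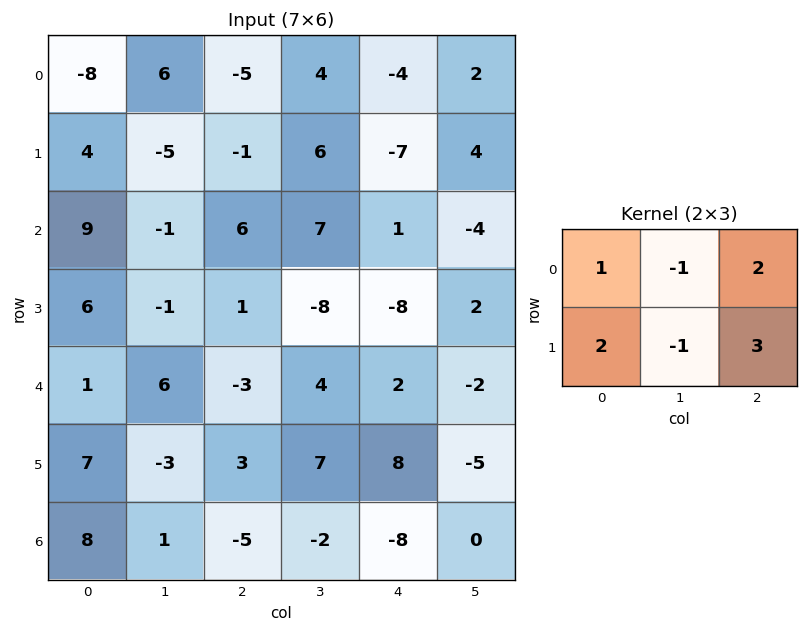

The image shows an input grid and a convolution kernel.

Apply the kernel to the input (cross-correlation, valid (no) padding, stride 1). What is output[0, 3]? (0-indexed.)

The receptive field on the input at this output position is [4 -4 2 / 6 -7 4]. Elementwise product with the kernel and sum: 4·1 + -4·-1 + 2·2 + 6·2 + -7·-1 + 4·3.

43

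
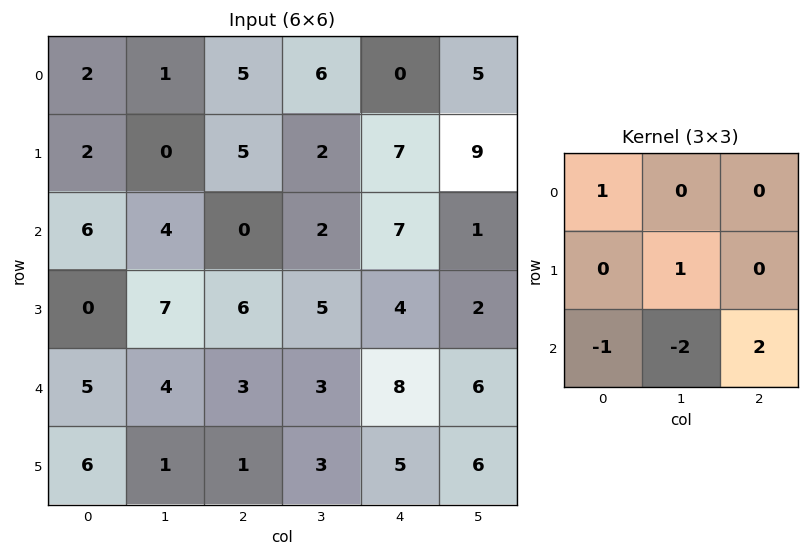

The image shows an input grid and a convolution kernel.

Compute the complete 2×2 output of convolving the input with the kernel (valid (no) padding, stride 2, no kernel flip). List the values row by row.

-12 17
6 12

Output[0,0]: The receptive field on the input at this output position is [2 1 5 / 2 0 5 / 6 4 0]. Elementwise product with the kernel and sum: 2·1 + 0·1 + 6·-1 + 4·-2 + 0·2.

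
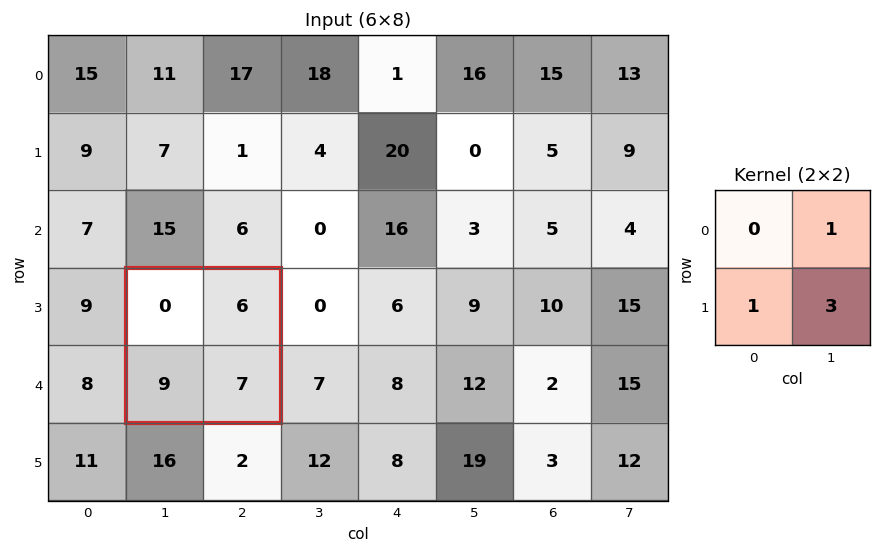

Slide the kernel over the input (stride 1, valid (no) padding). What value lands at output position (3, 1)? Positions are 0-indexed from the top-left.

The receptive field on the input at this output position is [0 6 / 9 7]. Elementwise product with the kernel and sum: 6·1 + 9·1 + 7·3.

36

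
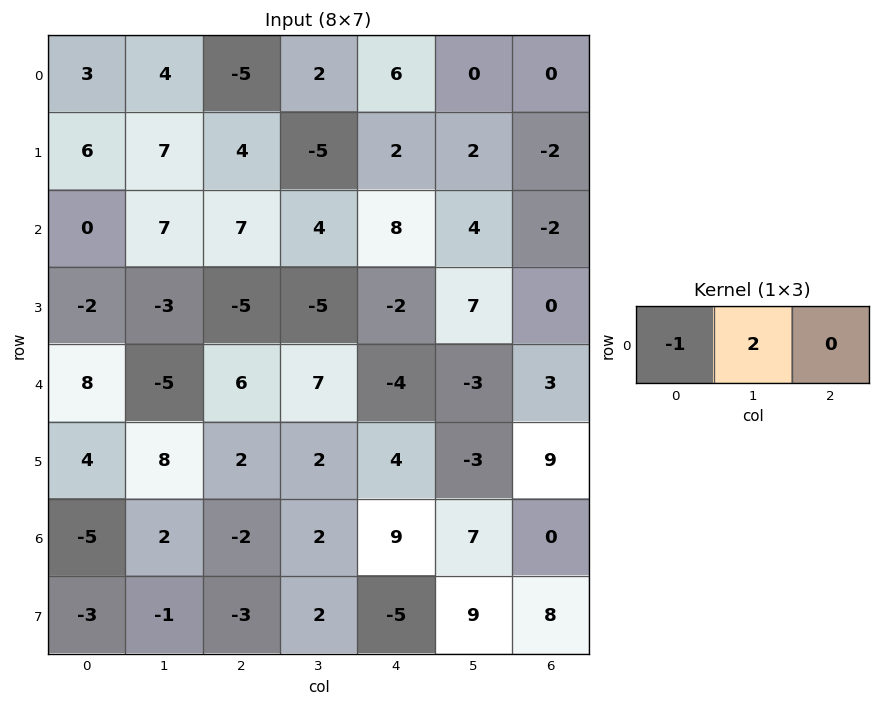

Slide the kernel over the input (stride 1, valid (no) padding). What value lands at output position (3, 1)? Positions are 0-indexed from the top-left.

The receptive field on the input at this output position is [-3 -5 -5]. Elementwise product with the kernel and sum: -3·-1 + -5·2.

-7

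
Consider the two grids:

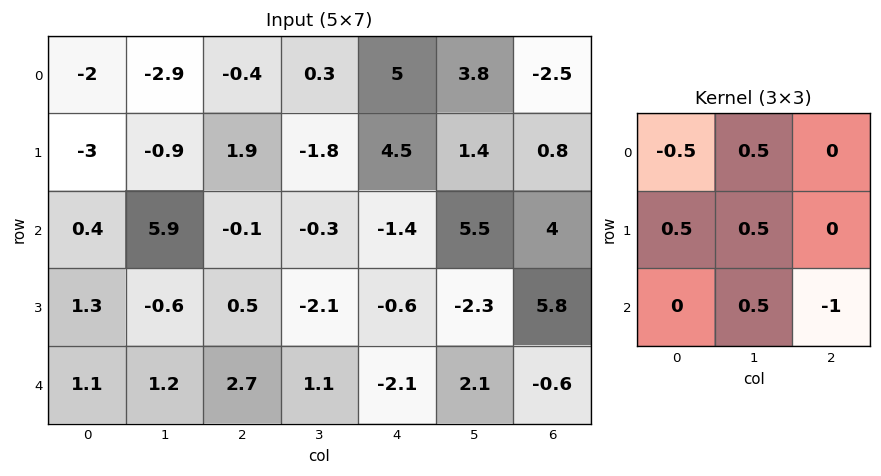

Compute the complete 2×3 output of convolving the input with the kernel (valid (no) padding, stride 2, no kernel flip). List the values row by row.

0.65 1.65 1.1
1 1.75 3.65

Output[0,0]: The receptive field on the input at this output position is [-2 -2.9 -0.4 / -3 -0.9 1.9 / 0.4 5.9 -0.1]. Elementwise product with the kernel and sum: -2·-0.5 + -2.9·0.5 + -3·0.5 + -0.9·0.5 + 5.9·0.5 + -0.1·-1.
Output[0,1]: The receptive field on the input at this output position is [-0.4 0.3 5 / 1.9 -1.8 4.5 / -0.1 -0.3 -1.4]. Elementwise product with the kernel and sum: -0.4·-0.5 + 0.3·0.5 + 1.9·0.5 + -1.8·0.5 + -0.3·0.5 + -1.4·-1.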